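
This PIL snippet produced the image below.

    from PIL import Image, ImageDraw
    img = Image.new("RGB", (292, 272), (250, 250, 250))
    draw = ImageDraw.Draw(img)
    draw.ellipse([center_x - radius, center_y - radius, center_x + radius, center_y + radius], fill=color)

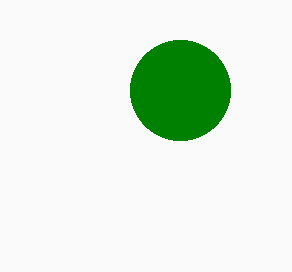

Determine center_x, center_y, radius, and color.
center_x = 180; center_y = 90; radius = 50; color = 'green'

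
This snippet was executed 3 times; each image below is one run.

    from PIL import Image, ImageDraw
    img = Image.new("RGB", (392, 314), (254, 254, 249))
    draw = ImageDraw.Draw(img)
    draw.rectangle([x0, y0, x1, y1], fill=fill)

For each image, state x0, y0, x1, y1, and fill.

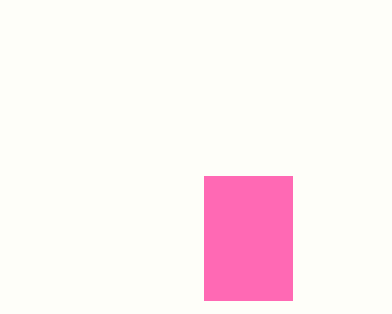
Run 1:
x0 = 204
y0 = 176
x1 = 292
y1 = 300
fill = 'hotpink'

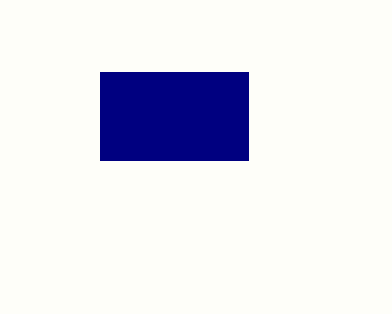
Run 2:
x0 = 100; y0 = 72; x1 = 248; y1 = 160; fill = 'navy'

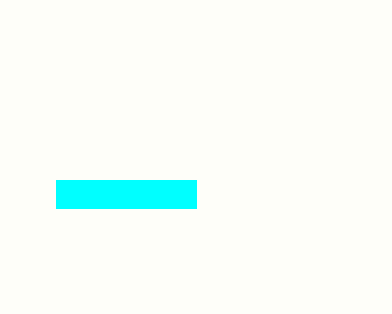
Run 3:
x0 = 56, y0 = 180, x1 = 196, y1 = 208, fill = 'cyan'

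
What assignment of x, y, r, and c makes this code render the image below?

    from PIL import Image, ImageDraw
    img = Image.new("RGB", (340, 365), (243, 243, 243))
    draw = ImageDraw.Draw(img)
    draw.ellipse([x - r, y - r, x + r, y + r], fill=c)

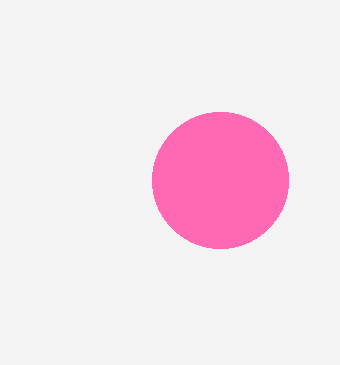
x = 220, y = 180, r = 68, c = 'hotpink'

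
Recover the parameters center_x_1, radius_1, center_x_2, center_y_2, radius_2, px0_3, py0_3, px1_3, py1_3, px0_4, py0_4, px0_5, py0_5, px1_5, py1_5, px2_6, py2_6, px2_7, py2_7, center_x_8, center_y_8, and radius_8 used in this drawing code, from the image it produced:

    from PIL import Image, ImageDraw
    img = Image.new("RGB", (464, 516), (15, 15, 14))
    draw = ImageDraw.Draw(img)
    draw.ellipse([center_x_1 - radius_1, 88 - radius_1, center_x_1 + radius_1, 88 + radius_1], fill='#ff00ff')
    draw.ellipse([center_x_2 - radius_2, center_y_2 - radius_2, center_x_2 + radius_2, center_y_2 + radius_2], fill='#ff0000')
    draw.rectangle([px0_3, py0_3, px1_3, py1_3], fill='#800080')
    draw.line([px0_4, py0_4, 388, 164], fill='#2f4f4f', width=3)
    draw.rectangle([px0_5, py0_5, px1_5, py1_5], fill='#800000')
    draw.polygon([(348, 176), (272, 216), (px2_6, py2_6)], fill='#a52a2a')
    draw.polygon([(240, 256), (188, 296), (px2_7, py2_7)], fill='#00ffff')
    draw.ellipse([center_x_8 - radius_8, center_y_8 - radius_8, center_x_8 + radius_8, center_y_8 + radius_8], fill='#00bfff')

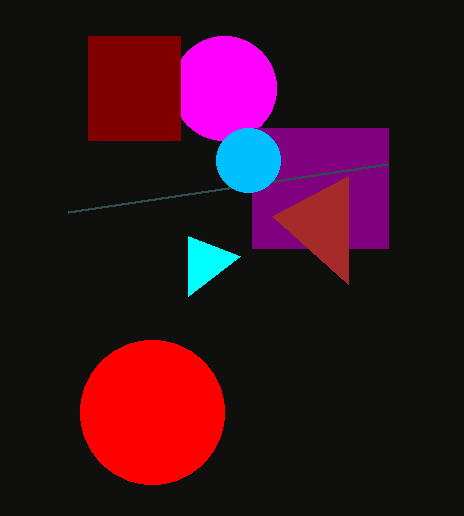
center_x_1 = 224; radius_1 = 52; center_x_2 = 152; center_y_2 = 412; radius_2 = 72; px0_3 = 252; py0_3 = 128; px1_3 = 388; py1_3 = 248; px0_4 = 68; py0_4 = 212; px0_5 = 88; py0_5 = 36; px1_5 = 180; py1_5 = 140; px2_6 = 348; py2_6 = 284; px2_7 = 188; py2_7 = 236; center_x_8 = 248; center_y_8 = 160; radius_8 = 32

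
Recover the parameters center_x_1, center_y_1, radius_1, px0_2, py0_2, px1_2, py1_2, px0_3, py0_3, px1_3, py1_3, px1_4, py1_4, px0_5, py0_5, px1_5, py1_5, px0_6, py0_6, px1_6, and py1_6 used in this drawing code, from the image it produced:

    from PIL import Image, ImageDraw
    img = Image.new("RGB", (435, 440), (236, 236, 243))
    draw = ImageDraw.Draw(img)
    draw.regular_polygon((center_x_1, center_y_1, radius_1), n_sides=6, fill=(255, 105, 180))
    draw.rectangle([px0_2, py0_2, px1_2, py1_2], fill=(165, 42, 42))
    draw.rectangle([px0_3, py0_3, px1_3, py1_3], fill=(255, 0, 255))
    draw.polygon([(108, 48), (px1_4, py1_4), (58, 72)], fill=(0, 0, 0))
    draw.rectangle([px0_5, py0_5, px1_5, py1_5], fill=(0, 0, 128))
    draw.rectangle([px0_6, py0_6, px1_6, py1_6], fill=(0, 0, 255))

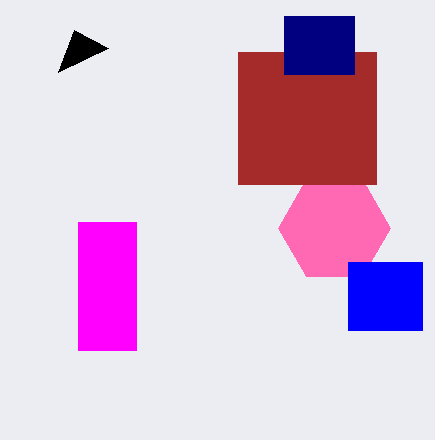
center_x_1 = 334
center_y_1 = 228
radius_1 = 56
px0_2 = 238
py0_2 = 52
px1_2 = 376
py1_2 = 184
px0_3 = 78
py0_3 = 222
px1_3 = 136
py1_3 = 350
px1_4 = 74
py1_4 = 30
px0_5 = 284
py0_5 = 16
px1_5 = 354
py1_5 = 74
px0_6 = 348
py0_6 = 262
px1_6 = 422
py1_6 = 330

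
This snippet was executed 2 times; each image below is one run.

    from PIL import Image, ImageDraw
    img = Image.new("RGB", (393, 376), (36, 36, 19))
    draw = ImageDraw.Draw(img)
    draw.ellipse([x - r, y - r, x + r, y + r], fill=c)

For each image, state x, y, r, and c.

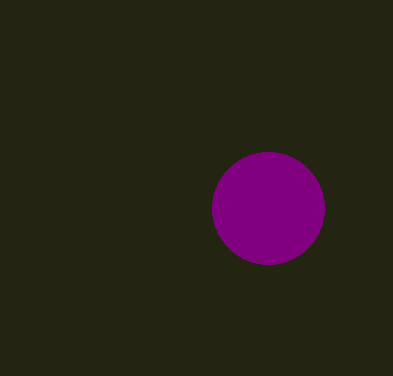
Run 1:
x = 268; y = 208; r = 56; c = 'purple'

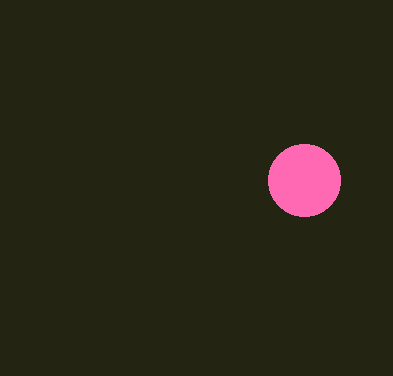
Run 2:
x = 304; y = 180; r = 36; c = 'hotpink'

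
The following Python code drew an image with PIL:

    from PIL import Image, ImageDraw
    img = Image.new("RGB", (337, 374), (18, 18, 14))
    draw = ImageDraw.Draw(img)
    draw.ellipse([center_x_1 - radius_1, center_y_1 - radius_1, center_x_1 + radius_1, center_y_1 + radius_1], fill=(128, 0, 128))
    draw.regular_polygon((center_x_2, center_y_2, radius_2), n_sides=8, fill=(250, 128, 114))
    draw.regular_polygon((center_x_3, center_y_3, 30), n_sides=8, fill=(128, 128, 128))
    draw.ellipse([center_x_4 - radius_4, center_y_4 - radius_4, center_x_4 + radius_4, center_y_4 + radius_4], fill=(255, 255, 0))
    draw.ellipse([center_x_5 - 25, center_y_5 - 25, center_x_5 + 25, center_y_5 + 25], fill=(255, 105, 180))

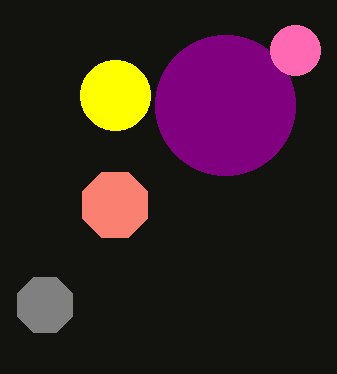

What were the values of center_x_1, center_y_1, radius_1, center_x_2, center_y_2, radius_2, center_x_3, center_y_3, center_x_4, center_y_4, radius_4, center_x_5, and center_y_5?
center_x_1 = 225, center_y_1 = 105, radius_1 = 70, center_x_2 = 115, center_y_2 = 205, radius_2 = 35, center_x_3 = 45, center_y_3 = 305, center_x_4 = 115, center_y_4 = 95, radius_4 = 35, center_x_5 = 295, center_y_5 = 50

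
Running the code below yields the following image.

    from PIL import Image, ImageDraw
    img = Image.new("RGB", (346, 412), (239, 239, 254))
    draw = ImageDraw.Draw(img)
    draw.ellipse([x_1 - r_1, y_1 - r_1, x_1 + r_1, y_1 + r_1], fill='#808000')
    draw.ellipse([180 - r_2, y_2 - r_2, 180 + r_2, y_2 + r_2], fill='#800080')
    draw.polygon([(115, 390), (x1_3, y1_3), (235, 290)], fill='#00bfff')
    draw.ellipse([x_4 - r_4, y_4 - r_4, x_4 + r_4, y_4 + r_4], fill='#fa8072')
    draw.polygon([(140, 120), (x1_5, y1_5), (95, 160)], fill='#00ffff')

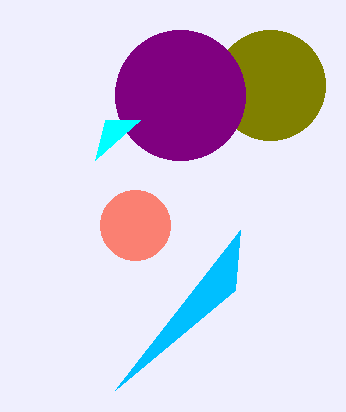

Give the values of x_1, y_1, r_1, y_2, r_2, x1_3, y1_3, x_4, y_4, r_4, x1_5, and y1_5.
x_1 = 270; y_1 = 85; r_1 = 55; y_2 = 95; r_2 = 65; x1_3 = 240; y1_3 = 230; x_4 = 135; y_4 = 225; r_4 = 35; x1_5 = 105; y1_5 = 120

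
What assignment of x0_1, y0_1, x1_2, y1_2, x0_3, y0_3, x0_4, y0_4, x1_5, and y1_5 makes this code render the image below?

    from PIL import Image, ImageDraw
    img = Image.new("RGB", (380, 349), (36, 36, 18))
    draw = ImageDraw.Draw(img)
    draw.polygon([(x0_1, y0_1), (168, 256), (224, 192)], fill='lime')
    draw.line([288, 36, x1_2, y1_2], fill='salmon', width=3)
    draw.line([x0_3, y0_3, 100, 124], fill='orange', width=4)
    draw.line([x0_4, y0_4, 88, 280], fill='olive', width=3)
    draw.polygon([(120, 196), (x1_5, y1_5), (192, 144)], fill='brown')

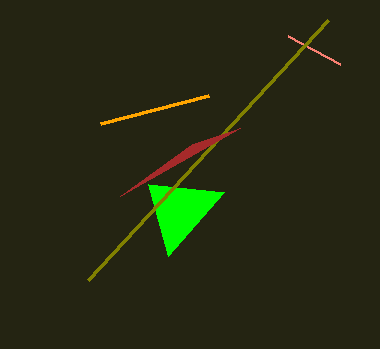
x0_1 = 148; y0_1 = 184; x1_2 = 340; y1_2 = 64; x0_3 = 208; y0_3 = 96; x0_4 = 328; y0_4 = 20; x1_5 = 240; y1_5 = 128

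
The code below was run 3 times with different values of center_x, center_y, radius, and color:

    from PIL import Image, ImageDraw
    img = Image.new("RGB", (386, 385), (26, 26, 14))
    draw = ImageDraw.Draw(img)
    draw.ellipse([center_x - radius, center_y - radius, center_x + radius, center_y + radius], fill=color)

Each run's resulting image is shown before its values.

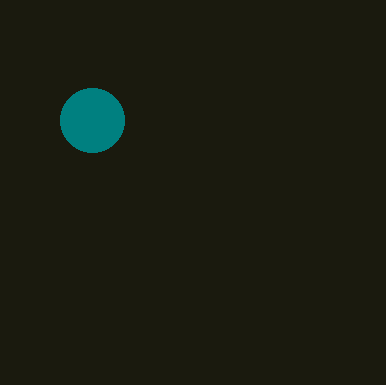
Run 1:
center_x = 92; center_y = 120; radius = 32; color = 'teal'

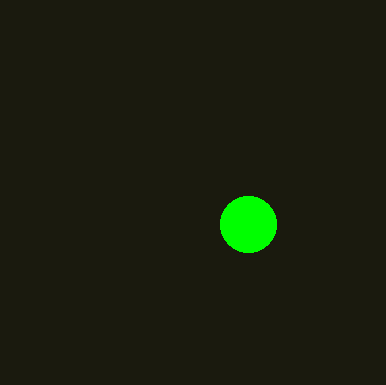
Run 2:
center_x = 248; center_y = 224; radius = 28; color = 'lime'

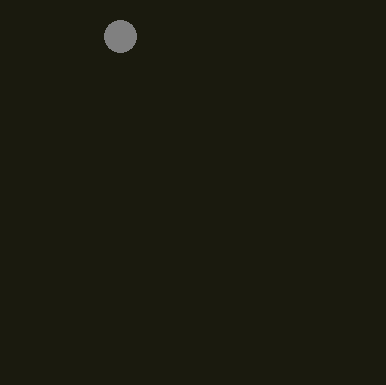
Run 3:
center_x = 120
center_y = 36
radius = 16
color = 'gray'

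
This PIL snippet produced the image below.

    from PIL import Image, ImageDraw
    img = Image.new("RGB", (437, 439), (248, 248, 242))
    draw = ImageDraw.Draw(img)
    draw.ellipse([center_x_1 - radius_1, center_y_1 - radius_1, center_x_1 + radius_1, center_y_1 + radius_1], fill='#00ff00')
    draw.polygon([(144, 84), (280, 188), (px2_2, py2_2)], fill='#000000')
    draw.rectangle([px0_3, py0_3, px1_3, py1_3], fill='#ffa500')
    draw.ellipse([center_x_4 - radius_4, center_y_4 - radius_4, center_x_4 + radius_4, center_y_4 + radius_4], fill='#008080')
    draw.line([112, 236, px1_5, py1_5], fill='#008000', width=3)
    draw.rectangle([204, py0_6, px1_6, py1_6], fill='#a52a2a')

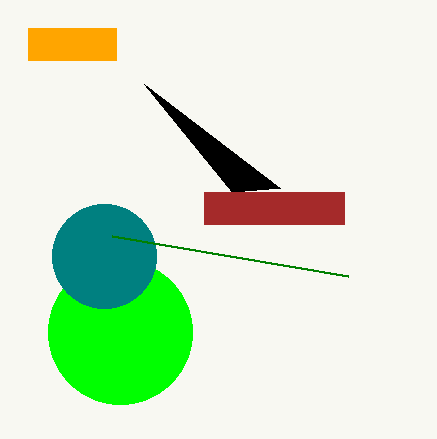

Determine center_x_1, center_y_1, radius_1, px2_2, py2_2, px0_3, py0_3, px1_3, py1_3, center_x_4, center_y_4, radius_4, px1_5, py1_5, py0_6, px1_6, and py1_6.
center_x_1 = 120, center_y_1 = 332, radius_1 = 72, px2_2 = 232, py2_2 = 192, px0_3 = 28, py0_3 = 28, px1_3 = 116, py1_3 = 60, center_x_4 = 104, center_y_4 = 256, radius_4 = 52, px1_5 = 348, py1_5 = 276, py0_6 = 192, px1_6 = 344, py1_6 = 224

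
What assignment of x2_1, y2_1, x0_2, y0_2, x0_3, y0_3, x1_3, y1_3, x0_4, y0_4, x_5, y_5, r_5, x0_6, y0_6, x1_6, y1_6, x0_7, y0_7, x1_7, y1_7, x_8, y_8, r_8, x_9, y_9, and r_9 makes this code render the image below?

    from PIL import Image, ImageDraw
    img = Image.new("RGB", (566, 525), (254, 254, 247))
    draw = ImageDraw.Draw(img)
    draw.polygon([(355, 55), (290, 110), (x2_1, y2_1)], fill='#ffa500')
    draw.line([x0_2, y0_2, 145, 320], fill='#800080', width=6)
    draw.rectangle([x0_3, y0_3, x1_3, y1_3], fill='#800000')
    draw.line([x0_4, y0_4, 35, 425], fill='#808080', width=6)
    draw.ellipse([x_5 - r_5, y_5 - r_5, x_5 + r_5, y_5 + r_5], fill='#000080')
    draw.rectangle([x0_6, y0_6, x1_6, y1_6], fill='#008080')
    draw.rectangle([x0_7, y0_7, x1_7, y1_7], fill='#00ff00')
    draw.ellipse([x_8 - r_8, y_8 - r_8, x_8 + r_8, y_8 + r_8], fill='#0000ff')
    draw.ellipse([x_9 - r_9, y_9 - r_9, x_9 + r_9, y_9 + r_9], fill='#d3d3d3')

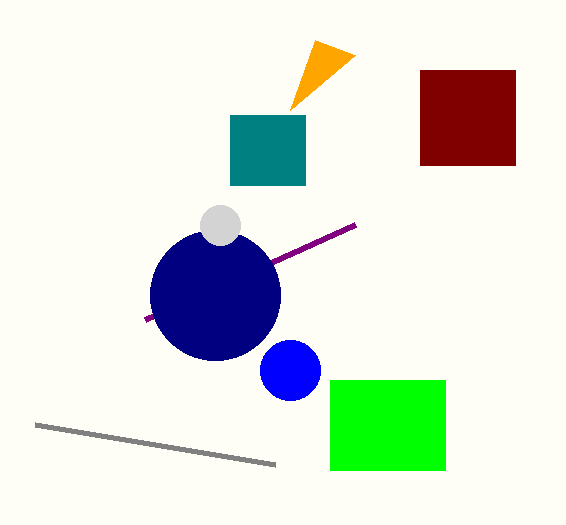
x2_1 = 315; y2_1 = 40; x0_2 = 355; y0_2 = 225; x0_3 = 420; y0_3 = 70; x1_3 = 515; y1_3 = 165; x0_4 = 275; y0_4 = 465; x_5 = 215; y_5 = 295; r_5 = 65; x0_6 = 230; y0_6 = 115; x1_6 = 305; y1_6 = 185; x0_7 = 330; y0_7 = 380; x1_7 = 445; y1_7 = 470; x_8 = 290; y_8 = 370; r_8 = 30; x_9 = 220; y_9 = 225; r_9 = 20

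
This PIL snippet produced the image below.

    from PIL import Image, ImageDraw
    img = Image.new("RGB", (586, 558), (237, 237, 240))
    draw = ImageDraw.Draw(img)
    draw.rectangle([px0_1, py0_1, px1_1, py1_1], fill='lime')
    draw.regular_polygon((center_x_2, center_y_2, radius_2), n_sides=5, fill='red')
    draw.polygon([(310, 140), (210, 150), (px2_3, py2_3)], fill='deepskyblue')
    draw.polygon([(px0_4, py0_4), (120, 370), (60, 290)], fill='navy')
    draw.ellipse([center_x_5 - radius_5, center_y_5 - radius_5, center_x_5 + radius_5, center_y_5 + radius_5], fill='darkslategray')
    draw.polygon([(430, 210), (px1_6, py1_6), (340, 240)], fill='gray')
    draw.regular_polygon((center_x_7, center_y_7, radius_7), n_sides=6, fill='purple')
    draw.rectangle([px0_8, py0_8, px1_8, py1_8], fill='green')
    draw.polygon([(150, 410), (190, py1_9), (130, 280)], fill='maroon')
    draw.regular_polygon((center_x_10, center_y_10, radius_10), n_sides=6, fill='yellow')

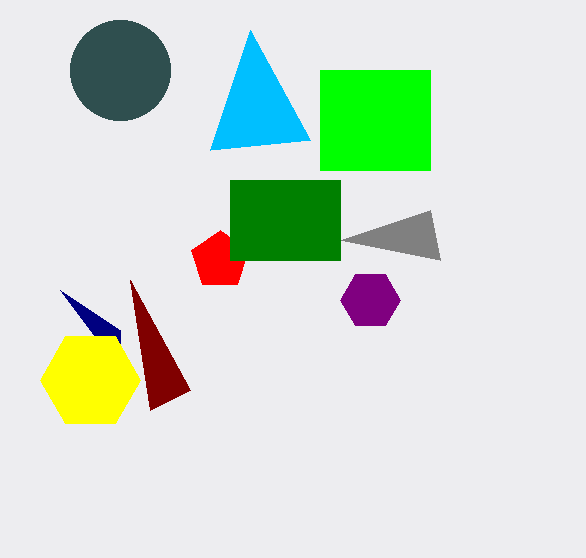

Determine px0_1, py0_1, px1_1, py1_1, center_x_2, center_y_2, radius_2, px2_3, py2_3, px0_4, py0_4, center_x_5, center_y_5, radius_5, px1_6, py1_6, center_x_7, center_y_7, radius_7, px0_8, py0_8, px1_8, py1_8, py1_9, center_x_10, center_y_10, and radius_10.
px0_1 = 320
py0_1 = 70
px1_1 = 430
py1_1 = 170
center_x_2 = 220
center_y_2 = 260
radius_2 = 30
px2_3 = 250
py2_3 = 30
px0_4 = 120
py0_4 = 330
center_x_5 = 120
center_y_5 = 70
radius_5 = 50
px1_6 = 440
py1_6 = 260
center_x_7 = 370
center_y_7 = 300
radius_7 = 30
px0_8 = 230
py0_8 = 180
px1_8 = 340
py1_8 = 260
py1_9 = 390
center_x_10 = 90
center_y_10 = 380
radius_10 = 50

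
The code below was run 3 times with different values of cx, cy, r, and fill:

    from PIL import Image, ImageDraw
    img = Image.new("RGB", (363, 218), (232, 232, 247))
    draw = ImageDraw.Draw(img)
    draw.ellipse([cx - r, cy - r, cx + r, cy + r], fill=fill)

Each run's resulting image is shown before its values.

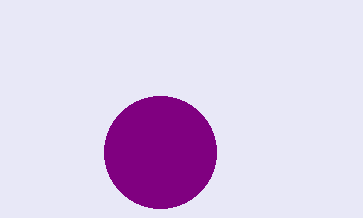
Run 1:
cx = 160; cy = 152; r = 56; fill = 'purple'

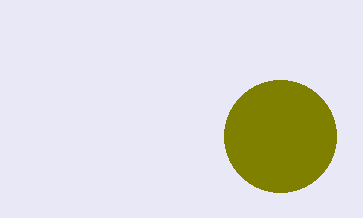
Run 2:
cx = 280, cy = 136, r = 56, fill = 'olive'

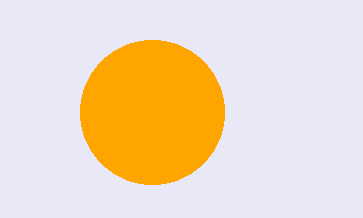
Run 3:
cx = 152
cy = 112
r = 72
fill = 'orange'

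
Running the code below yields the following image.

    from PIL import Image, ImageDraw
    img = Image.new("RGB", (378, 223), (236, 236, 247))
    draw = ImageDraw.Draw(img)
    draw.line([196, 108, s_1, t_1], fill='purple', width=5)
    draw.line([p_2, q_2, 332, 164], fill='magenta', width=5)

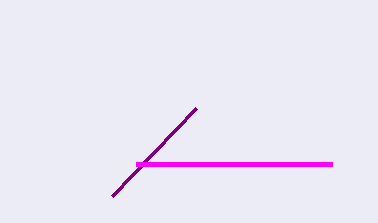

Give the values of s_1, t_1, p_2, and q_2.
s_1 = 112, t_1 = 196, p_2 = 136, q_2 = 164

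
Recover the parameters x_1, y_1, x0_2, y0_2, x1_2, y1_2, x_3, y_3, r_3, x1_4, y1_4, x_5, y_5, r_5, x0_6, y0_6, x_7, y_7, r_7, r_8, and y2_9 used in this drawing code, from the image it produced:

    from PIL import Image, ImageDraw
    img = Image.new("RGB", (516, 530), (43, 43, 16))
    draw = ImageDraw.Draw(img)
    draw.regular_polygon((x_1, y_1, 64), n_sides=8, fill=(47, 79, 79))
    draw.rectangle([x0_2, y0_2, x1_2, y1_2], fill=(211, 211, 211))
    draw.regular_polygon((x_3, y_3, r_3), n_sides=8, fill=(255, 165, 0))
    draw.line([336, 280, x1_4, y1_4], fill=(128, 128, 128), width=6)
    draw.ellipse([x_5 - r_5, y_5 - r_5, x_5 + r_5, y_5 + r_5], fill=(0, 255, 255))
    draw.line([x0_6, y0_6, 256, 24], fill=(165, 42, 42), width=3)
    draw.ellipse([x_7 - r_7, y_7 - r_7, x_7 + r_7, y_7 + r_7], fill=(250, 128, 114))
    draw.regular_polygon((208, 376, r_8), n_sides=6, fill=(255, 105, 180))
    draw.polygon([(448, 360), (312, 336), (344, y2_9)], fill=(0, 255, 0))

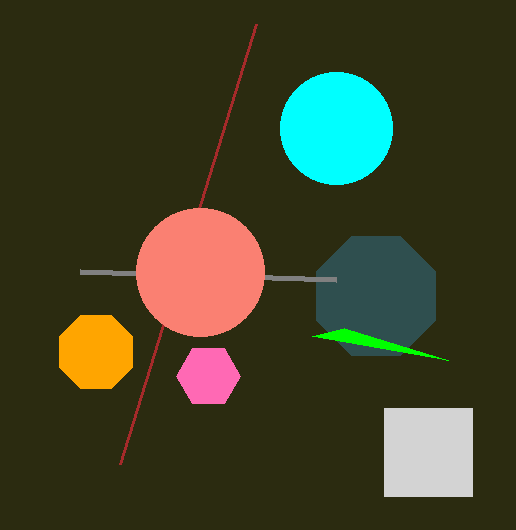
x_1 = 376
y_1 = 296
x0_2 = 384
y0_2 = 408
x1_2 = 472
y1_2 = 496
x_3 = 96
y_3 = 352
r_3 = 40
x1_4 = 80
y1_4 = 272
x_5 = 336
y_5 = 128
r_5 = 56
x0_6 = 120
y0_6 = 464
x_7 = 200
y_7 = 272
r_7 = 64
r_8 = 32
y2_9 = 328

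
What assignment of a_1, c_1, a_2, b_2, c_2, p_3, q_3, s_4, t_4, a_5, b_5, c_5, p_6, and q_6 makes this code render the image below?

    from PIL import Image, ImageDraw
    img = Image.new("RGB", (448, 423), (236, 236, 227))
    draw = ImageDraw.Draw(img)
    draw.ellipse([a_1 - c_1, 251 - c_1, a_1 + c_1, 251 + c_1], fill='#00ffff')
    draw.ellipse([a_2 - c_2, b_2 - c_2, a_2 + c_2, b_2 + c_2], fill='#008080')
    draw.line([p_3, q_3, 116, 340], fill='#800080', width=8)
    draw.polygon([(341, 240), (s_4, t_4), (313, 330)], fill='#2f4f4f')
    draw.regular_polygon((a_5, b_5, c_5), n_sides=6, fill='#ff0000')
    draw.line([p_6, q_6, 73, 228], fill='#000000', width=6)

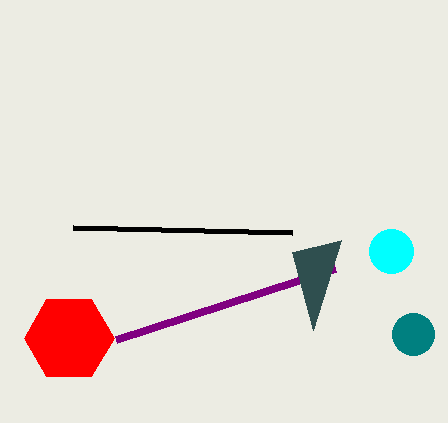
a_1 = 391; c_1 = 22; a_2 = 413; b_2 = 334; c_2 = 21; p_3 = 335; q_3 = 269; s_4 = 292; t_4 = 252; a_5 = 69; b_5 = 338; c_5 = 45; p_6 = 292; q_6 = 233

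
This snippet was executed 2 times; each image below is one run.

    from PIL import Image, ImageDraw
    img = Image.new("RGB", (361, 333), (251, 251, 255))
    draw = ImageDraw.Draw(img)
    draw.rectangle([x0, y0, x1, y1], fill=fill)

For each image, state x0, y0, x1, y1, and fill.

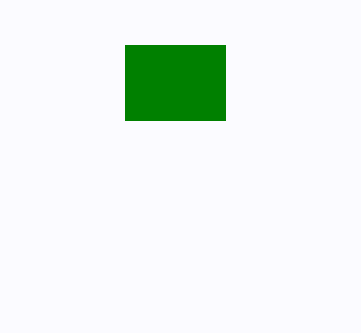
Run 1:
x0 = 125
y0 = 45
x1 = 225
y1 = 120
fill = 'green'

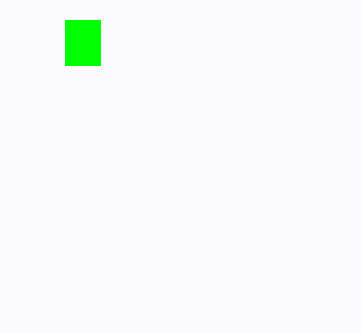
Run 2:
x0 = 65
y0 = 20
x1 = 100
y1 = 65
fill = 'lime'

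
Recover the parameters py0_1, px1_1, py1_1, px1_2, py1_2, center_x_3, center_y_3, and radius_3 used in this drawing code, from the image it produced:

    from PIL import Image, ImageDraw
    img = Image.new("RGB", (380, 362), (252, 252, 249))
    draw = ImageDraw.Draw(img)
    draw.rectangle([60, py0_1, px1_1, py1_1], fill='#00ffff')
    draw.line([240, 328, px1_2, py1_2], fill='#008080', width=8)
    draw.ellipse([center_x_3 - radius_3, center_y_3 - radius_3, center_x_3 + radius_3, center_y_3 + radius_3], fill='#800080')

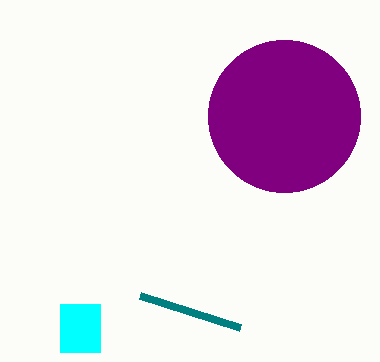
py0_1 = 304, px1_1 = 100, py1_1 = 352, px1_2 = 140, py1_2 = 296, center_x_3 = 284, center_y_3 = 116, radius_3 = 76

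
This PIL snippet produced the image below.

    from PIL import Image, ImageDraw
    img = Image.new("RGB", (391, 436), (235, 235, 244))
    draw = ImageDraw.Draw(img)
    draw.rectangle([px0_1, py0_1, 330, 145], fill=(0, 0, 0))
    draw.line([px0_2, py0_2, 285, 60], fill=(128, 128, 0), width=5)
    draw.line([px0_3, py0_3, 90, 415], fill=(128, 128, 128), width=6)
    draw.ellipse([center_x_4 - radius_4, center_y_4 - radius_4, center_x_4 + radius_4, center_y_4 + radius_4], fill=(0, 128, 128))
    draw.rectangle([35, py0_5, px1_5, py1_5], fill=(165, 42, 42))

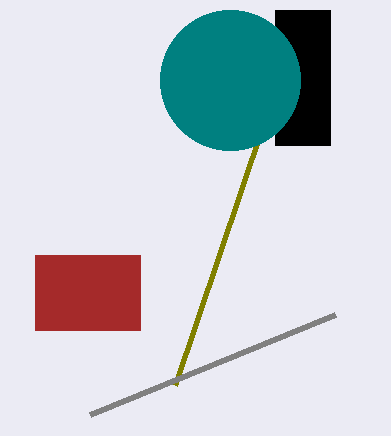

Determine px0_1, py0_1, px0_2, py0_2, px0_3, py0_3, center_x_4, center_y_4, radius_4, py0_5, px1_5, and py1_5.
px0_1 = 275
py0_1 = 10
px0_2 = 175
py0_2 = 385
px0_3 = 335
py0_3 = 315
center_x_4 = 230
center_y_4 = 80
radius_4 = 70
py0_5 = 255
px1_5 = 140
py1_5 = 330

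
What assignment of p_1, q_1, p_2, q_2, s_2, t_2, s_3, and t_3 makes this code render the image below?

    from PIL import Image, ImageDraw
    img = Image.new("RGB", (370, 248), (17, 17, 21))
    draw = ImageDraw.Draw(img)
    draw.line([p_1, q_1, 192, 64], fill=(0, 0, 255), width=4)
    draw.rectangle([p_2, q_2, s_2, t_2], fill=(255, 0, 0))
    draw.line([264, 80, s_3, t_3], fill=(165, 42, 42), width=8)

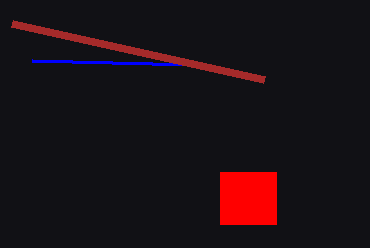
p_1 = 32
q_1 = 60
p_2 = 220
q_2 = 172
s_2 = 276
t_2 = 224
s_3 = 12
t_3 = 24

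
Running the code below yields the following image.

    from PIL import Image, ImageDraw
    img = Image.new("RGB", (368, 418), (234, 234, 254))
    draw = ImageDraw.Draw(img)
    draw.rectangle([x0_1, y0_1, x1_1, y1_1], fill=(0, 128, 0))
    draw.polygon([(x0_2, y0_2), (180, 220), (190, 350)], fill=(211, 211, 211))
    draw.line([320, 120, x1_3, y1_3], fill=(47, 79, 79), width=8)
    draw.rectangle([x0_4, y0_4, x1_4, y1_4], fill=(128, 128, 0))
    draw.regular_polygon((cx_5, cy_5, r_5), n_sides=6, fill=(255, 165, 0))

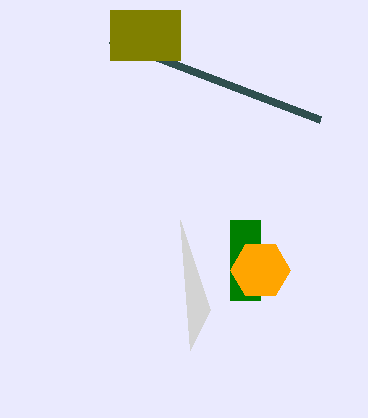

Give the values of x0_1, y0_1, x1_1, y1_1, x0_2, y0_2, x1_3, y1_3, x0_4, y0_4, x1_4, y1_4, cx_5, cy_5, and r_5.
x0_1 = 230; y0_1 = 220; x1_1 = 260; y1_1 = 300; x0_2 = 210; y0_2 = 310; x1_3 = 110; y1_3 = 40; x0_4 = 110; y0_4 = 10; x1_4 = 180; y1_4 = 60; cx_5 = 260; cy_5 = 270; r_5 = 30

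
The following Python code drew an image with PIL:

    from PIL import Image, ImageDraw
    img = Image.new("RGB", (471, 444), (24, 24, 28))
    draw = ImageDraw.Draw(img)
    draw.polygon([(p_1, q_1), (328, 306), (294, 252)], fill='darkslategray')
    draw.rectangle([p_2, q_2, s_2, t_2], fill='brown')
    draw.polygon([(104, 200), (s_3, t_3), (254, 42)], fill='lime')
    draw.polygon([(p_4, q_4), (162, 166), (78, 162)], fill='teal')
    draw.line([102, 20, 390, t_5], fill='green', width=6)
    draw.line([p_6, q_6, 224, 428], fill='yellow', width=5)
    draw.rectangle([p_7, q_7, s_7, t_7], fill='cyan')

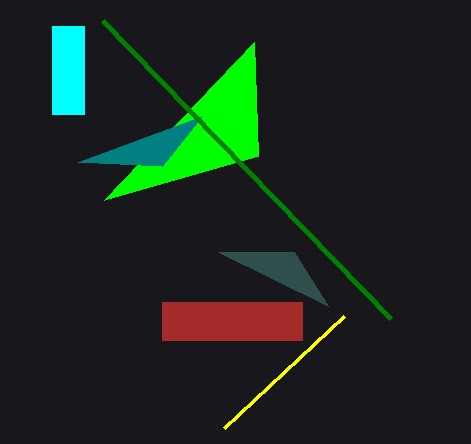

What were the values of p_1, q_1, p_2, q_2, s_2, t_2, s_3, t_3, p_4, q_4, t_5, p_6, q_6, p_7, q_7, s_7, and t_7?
p_1 = 218, q_1 = 252, p_2 = 162, q_2 = 302, s_2 = 302, t_2 = 340, s_3 = 258, t_3 = 156, p_4 = 202, q_4 = 116, t_5 = 318, p_6 = 344, q_6 = 316, p_7 = 52, q_7 = 26, s_7 = 84, t_7 = 114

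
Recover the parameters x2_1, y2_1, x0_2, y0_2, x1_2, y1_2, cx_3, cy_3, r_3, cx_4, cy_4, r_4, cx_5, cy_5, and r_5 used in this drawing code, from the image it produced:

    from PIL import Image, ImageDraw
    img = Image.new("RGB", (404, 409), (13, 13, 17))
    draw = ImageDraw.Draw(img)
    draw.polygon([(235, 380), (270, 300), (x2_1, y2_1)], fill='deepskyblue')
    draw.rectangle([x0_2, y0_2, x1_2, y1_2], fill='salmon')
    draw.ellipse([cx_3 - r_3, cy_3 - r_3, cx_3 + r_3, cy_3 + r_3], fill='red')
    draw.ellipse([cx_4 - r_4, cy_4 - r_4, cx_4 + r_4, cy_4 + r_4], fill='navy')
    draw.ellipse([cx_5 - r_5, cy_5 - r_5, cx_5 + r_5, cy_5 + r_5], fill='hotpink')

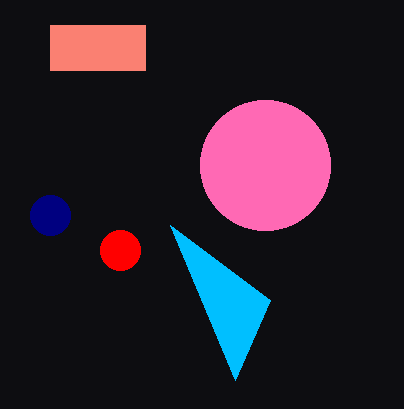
x2_1 = 170, y2_1 = 225, x0_2 = 50, y0_2 = 25, x1_2 = 145, y1_2 = 70, cx_3 = 120, cy_3 = 250, r_3 = 20, cx_4 = 50, cy_4 = 215, r_4 = 20, cx_5 = 265, cy_5 = 165, r_5 = 65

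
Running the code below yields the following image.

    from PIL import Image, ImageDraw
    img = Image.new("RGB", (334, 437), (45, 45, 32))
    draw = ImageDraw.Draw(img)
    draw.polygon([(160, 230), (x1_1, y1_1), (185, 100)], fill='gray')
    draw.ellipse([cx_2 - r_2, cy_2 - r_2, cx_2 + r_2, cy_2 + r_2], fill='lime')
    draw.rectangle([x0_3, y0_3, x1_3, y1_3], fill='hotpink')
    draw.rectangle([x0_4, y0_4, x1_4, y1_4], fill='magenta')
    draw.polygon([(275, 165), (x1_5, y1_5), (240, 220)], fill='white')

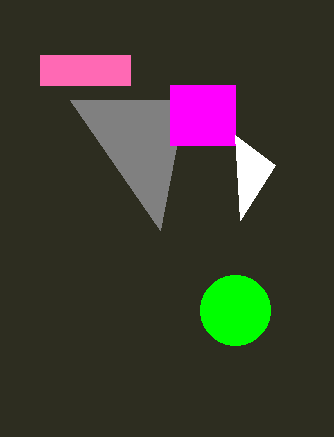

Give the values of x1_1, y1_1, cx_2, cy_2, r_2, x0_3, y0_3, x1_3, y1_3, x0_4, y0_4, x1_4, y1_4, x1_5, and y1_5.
x1_1 = 70; y1_1 = 100; cx_2 = 235; cy_2 = 310; r_2 = 35; x0_3 = 40; y0_3 = 55; x1_3 = 130; y1_3 = 85; x0_4 = 170; y0_4 = 85; x1_4 = 235; y1_4 = 145; x1_5 = 235; y1_5 = 135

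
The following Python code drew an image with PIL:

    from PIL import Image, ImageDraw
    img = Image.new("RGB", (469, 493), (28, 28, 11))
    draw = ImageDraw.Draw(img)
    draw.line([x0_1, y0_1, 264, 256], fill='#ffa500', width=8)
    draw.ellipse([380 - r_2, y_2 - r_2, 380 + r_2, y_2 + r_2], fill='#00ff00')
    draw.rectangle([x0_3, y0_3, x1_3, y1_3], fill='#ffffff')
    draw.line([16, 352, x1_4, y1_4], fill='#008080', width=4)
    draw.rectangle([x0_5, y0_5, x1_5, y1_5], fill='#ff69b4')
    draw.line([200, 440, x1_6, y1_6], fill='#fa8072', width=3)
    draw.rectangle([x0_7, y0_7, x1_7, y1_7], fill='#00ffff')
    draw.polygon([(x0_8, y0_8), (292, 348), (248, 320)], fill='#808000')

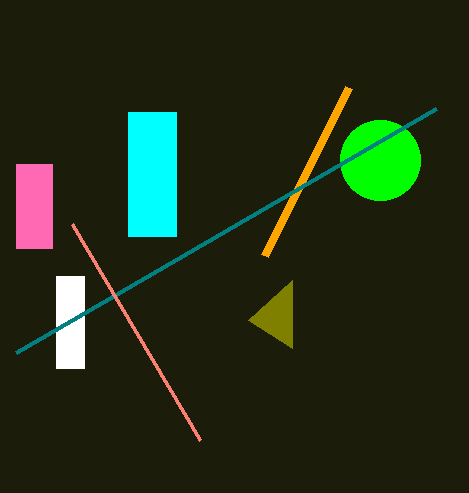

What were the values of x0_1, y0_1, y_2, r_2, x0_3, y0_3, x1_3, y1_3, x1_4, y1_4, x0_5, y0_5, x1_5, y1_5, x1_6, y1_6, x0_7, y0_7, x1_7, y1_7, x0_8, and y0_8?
x0_1 = 348; y0_1 = 88; y_2 = 160; r_2 = 40; x0_3 = 56; y0_3 = 276; x1_3 = 84; y1_3 = 368; x1_4 = 436; y1_4 = 108; x0_5 = 16; y0_5 = 164; x1_5 = 52; y1_5 = 248; x1_6 = 72; y1_6 = 224; x0_7 = 128; y0_7 = 112; x1_7 = 176; y1_7 = 236; x0_8 = 292; y0_8 = 280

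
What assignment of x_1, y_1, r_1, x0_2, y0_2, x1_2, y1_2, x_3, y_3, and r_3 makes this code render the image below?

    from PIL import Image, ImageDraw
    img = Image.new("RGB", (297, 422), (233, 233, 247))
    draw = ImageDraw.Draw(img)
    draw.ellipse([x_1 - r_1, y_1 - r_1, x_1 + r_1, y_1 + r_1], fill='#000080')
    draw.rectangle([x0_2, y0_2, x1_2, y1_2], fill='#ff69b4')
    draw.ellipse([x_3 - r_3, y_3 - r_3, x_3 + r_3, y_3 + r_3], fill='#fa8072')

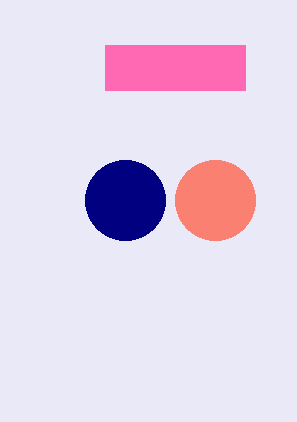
x_1 = 125; y_1 = 200; r_1 = 40; x0_2 = 105; y0_2 = 45; x1_2 = 245; y1_2 = 90; x_3 = 215; y_3 = 200; r_3 = 40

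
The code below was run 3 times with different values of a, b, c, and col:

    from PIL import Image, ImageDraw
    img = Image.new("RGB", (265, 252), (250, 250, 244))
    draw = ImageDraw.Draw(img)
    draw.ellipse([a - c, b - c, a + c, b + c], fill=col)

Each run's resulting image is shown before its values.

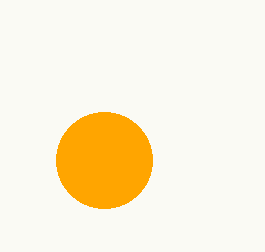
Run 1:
a = 104
b = 160
c = 48
col = 'orange'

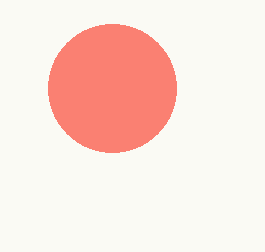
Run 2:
a = 112; b = 88; c = 64; col = 'salmon'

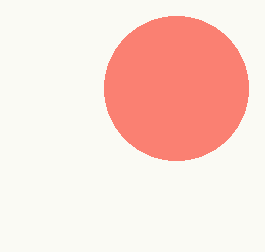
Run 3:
a = 176
b = 88
c = 72
col = 'salmon'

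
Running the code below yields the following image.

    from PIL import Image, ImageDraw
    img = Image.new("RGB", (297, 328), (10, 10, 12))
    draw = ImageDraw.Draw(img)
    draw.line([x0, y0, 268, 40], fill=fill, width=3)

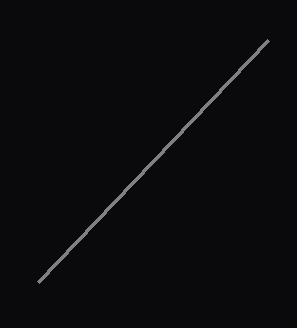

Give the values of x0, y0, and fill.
x0 = 38; y0 = 282; fill = 'gray'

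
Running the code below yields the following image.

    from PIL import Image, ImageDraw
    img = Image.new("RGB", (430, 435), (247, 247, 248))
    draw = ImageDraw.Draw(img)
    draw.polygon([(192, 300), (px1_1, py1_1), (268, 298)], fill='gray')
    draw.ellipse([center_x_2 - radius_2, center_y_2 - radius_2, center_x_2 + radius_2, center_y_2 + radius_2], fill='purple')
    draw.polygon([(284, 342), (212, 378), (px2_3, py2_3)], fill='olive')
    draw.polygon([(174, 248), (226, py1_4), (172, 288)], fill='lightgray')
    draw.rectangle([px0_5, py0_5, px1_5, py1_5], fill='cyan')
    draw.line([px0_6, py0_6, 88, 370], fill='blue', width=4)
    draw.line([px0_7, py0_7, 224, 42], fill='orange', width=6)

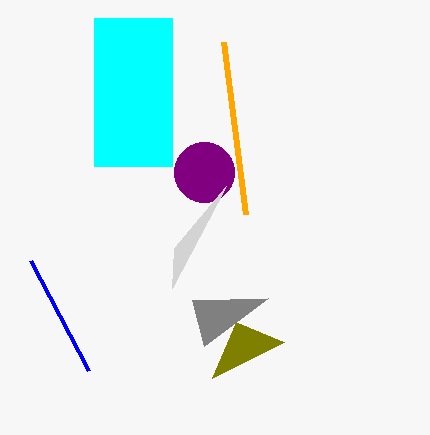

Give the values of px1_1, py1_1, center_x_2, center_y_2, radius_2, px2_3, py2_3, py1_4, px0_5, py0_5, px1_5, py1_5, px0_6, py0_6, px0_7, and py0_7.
px1_1 = 204; py1_1 = 346; center_x_2 = 204; center_y_2 = 172; radius_2 = 30; px2_3 = 236; py2_3 = 322; py1_4 = 186; px0_5 = 94; py0_5 = 18; px1_5 = 172; py1_5 = 166; px0_6 = 30; py0_6 = 260; px0_7 = 246; py0_7 = 214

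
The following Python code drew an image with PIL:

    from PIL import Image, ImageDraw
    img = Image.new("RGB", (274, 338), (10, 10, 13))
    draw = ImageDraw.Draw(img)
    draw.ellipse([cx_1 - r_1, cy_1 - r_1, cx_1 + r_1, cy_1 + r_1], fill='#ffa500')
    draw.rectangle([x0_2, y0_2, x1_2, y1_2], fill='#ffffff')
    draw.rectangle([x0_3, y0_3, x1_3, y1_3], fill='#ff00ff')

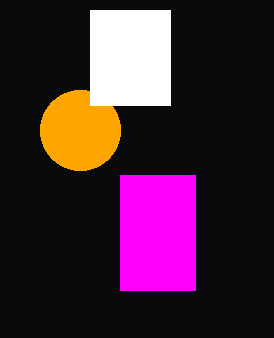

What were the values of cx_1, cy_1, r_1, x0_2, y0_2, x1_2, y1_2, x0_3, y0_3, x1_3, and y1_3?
cx_1 = 80, cy_1 = 130, r_1 = 40, x0_2 = 90, y0_2 = 10, x1_2 = 170, y1_2 = 105, x0_3 = 120, y0_3 = 175, x1_3 = 195, y1_3 = 290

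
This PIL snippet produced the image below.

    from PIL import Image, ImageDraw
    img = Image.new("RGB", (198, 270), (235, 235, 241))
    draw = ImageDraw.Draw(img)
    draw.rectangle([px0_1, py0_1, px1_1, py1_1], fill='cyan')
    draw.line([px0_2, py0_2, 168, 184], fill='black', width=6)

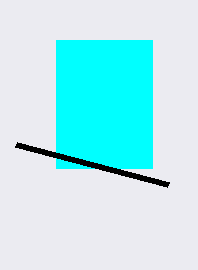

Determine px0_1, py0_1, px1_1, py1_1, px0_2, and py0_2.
px0_1 = 56, py0_1 = 40, px1_1 = 152, py1_1 = 168, px0_2 = 16, py0_2 = 144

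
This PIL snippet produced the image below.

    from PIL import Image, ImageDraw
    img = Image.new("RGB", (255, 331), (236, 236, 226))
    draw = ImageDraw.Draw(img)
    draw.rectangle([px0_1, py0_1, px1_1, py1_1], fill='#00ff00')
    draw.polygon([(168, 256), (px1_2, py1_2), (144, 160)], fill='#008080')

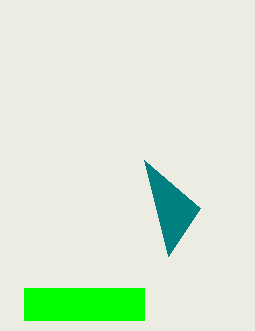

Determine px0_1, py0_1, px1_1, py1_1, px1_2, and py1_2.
px0_1 = 24; py0_1 = 288; px1_1 = 144; py1_1 = 320; px1_2 = 200; py1_2 = 208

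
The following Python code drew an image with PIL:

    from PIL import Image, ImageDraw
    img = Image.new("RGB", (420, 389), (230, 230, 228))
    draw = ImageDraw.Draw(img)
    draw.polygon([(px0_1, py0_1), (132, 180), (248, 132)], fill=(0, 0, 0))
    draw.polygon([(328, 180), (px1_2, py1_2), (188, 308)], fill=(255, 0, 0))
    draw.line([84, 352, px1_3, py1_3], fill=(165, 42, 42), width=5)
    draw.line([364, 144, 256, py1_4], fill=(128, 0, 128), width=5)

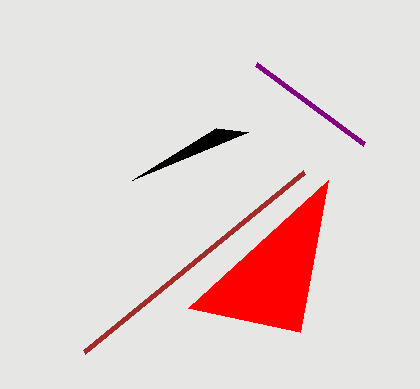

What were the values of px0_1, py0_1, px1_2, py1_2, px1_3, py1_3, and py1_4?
px0_1 = 216
py0_1 = 128
px1_2 = 300
py1_2 = 332
px1_3 = 304
py1_3 = 172
py1_4 = 64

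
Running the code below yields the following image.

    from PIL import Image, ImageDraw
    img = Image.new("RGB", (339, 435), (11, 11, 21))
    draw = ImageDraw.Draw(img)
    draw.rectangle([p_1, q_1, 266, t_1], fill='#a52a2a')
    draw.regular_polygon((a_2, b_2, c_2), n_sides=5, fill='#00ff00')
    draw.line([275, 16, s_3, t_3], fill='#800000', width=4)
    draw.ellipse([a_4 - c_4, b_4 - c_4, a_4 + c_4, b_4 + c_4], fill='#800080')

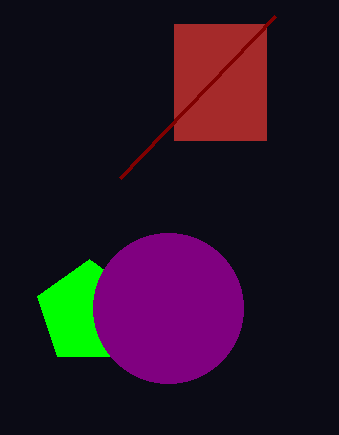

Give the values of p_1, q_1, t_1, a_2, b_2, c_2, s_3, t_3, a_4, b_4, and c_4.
p_1 = 174; q_1 = 24; t_1 = 140; a_2 = 89; b_2 = 313; c_2 = 54; s_3 = 120; t_3 = 178; a_4 = 168; b_4 = 308; c_4 = 75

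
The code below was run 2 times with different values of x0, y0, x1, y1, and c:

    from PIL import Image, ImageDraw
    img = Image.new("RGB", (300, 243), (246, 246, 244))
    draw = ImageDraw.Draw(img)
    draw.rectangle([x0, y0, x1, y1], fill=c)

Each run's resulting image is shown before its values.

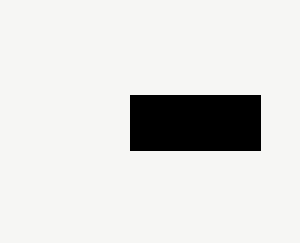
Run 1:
x0 = 130, y0 = 95, x1 = 260, y1 = 150, c = 'black'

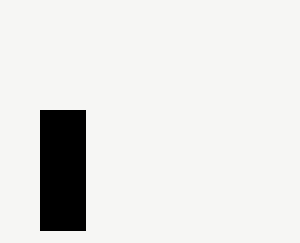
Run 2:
x0 = 40; y0 = 110; x1 = 85; y1 = 230; c = 'black'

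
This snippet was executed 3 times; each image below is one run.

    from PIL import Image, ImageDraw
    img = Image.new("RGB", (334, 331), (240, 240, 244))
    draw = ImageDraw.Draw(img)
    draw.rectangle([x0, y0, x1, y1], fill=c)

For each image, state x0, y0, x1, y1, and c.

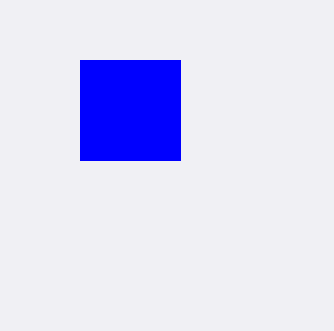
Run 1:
x0 = 80; y0 = 60; x1 = 180; y1 = 160; c = 'blue'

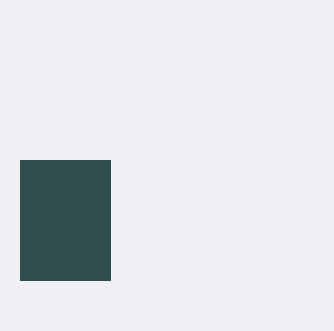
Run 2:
x0 = 20
y0 = 160
x1 = 110
y1 = 280
c = 'darkslategray'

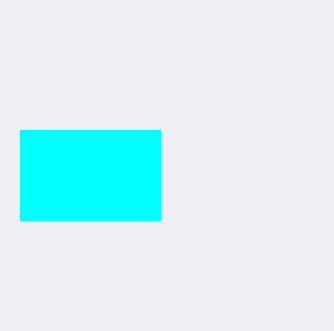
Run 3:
x0 = 20
y0 = 130
x1 = 160
y1 = 220
c = 'cyan'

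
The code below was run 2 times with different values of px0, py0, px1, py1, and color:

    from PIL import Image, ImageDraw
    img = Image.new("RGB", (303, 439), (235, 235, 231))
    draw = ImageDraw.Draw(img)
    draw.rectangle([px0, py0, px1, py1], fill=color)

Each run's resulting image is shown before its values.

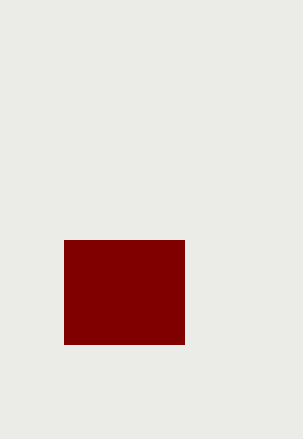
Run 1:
px0 = 64; py0 = 240; px1 = 184; py1 = 344; color = 'maroon'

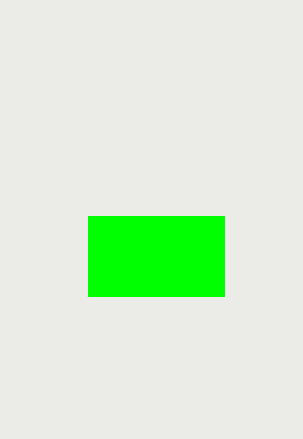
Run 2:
px0 = 88
py0 = 216
px1 = 224
py1 = 296
color = 'lime'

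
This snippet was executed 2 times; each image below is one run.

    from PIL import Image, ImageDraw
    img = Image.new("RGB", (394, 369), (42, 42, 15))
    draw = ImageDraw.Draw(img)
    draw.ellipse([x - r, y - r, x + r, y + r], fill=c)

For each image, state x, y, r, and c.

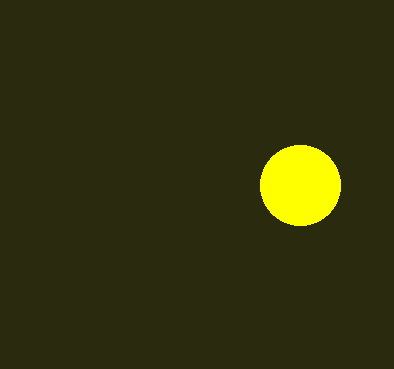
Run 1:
x = 300, y = 185, r = 40, c = 'yellow'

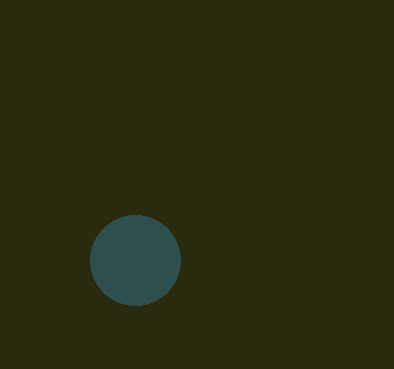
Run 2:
x = 135; y = 260; r = 45; c = 'darkslategray'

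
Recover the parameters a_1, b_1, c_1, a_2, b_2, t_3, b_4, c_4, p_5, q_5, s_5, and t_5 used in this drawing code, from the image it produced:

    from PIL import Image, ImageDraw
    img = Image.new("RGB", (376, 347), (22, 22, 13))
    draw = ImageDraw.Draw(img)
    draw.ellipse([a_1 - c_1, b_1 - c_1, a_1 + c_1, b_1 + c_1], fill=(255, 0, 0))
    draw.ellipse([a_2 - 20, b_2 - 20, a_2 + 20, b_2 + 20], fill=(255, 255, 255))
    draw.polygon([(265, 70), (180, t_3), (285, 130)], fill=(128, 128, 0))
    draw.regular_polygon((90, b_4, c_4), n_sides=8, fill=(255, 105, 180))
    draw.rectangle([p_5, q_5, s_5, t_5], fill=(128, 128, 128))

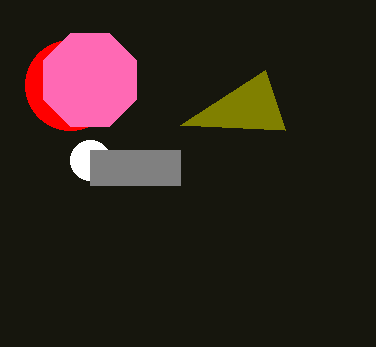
a_1 = 70, b_1 = 85, c_1 = 45, a_2 = 90, b_2 = 160, t_3 = 125, b_4 = 80, c_4 = 50, p_5 = 90, q_5 = 150, s_5 = 180, t_5 = 185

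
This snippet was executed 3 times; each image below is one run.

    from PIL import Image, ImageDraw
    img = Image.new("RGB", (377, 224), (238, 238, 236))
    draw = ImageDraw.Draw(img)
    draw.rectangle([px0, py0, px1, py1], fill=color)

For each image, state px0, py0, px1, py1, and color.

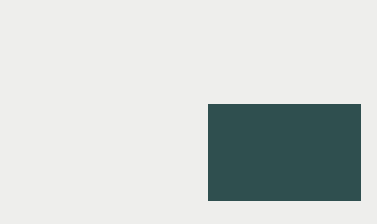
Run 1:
px0 = 208, py0 = 104, px1 = 360, py1 = 200, color = 'darkslategray'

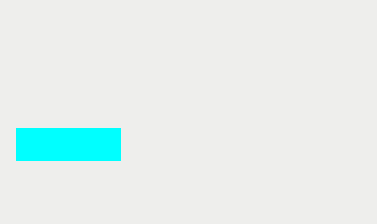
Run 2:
px0 = 16, py0 = 128, px1 = 120, py1 = 160, color = 'cyan'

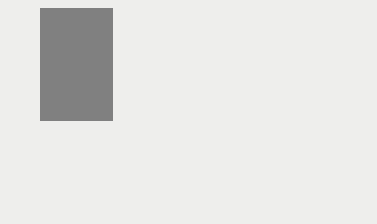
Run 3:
px0 = 40, py0 = 8, px1 = 112, py1 = 120, color = 'gray'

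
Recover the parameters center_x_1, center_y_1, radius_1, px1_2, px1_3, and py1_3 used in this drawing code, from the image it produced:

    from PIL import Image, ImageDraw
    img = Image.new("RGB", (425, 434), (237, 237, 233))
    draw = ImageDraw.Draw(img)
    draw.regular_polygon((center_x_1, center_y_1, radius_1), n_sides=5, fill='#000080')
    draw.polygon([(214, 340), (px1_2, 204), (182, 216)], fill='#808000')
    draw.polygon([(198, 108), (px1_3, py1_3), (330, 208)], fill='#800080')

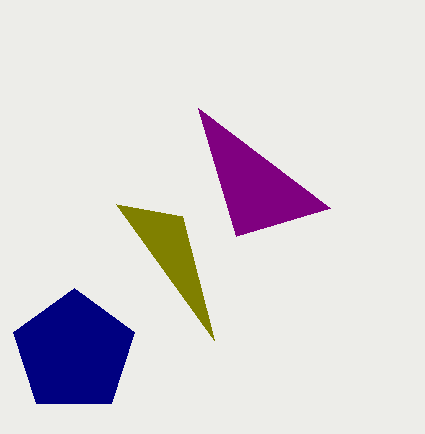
center_x_1 = 74, center_y_1 = 352, radius_1 = 64, px1_2 = 116, px1_3 = 236, py1_3 = 236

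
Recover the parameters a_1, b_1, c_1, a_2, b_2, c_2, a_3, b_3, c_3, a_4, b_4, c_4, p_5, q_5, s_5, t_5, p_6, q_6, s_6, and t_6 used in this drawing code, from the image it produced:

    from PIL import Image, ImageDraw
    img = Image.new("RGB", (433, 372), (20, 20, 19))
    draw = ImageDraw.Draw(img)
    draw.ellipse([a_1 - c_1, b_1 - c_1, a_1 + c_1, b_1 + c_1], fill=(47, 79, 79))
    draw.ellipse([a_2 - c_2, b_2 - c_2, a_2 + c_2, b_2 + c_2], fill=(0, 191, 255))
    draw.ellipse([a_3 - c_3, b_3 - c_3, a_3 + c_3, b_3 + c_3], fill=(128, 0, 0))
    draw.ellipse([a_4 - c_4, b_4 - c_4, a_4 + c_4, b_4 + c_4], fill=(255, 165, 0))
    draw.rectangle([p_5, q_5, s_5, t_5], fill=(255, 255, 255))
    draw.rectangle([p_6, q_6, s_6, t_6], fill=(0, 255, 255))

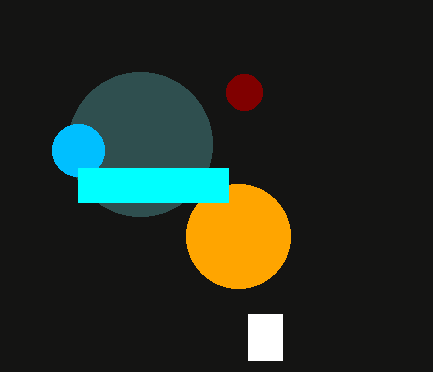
a_1 = 140, b_1 = 144, c_1 = 72, a_2 = 78, b_2 = 150, c_2 = 26, a_3 = 244, b_3 = 92, c_3 = 18, a_4 = 238, b_4 = 236, c_4 = 52, p_5 = 248, q_5 = 314, s_5 = 282, t_5 = 360, p_6 = 78, q_6 = 168, s_6 = 228, t_6 = 202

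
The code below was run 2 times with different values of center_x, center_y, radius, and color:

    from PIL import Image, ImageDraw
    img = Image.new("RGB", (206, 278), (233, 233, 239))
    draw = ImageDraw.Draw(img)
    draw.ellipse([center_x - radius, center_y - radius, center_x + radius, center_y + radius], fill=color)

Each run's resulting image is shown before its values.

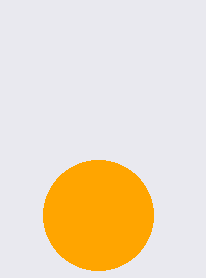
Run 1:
center_x = 98, center_y = 215, radius = 55, color = 'orange'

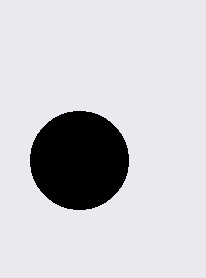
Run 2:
center_x = 79, center_y = 160, radius = 49, color = 'black'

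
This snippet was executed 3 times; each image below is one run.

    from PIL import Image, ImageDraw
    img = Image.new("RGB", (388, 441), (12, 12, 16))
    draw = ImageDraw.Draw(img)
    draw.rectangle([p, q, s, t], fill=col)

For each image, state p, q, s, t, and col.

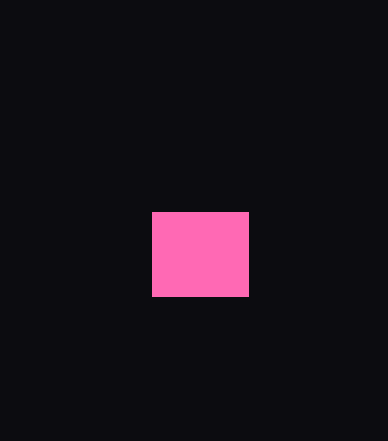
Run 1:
p = 152
q = 212
s = 248
t = 296
col = 'hotpink'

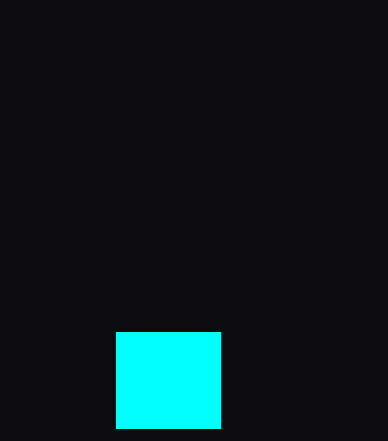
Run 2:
p = 116; q = 332; s = 220; t = 428; col = 'cyan'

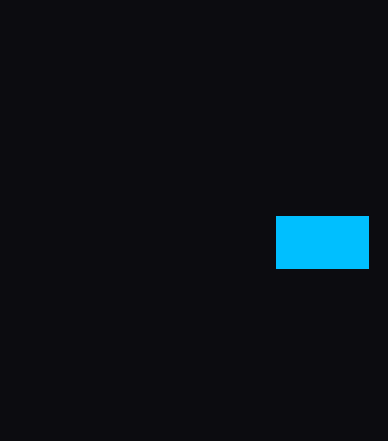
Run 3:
p = 276, q = 216, s = 368, t = 268, col = 'deepskyblue'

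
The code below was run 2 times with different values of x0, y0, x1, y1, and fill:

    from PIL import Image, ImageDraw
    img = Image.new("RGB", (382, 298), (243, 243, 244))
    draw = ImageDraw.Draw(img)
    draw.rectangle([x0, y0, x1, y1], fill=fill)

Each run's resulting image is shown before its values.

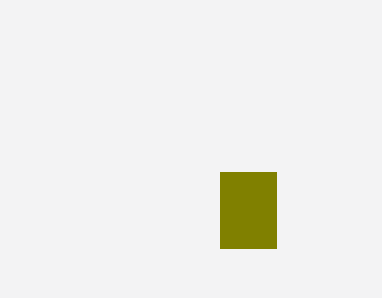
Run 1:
x0 = 220, y0 = 172, x1 = 276, y1 = 248, fill = 'olive'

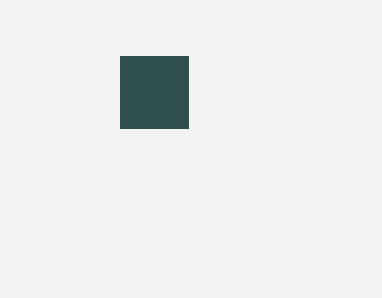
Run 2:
x0 = 120
y0 = 56
x1 = 188
y1 = 128
fill = 'darkslategray'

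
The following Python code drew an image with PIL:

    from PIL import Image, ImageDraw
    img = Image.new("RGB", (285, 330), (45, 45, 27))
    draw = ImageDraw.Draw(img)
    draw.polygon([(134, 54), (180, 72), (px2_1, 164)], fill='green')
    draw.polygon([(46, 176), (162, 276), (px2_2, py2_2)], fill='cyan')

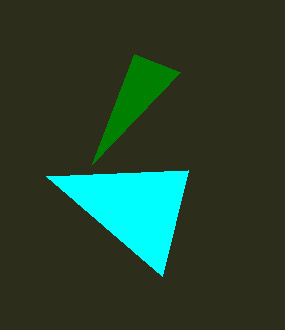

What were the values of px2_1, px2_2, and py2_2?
px2_1 = 92
px2_2 = 188
py2_2 = 170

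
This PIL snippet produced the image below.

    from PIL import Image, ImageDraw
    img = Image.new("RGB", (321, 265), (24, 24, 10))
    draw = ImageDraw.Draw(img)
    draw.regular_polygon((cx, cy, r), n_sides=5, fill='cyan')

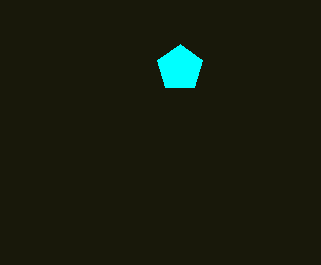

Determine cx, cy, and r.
cx = 180; cy = 68; r = 24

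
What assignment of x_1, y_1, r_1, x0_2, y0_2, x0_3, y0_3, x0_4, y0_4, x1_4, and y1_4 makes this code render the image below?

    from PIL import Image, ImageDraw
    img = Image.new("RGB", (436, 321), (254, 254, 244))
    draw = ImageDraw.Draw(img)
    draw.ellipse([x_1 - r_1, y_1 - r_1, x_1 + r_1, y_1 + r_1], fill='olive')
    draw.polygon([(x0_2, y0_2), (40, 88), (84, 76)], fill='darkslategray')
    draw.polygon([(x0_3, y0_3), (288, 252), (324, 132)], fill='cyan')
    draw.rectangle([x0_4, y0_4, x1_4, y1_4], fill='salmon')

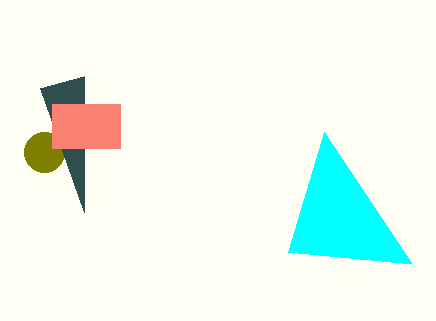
x_1 = 44, y_1 = 152, r_1 = 20, x0_2 = 84, y0_2 = 212, x0_3 = 412, y0_3 = 264, x0_4 = 52, y0_4 = 104, x1_4 = 120, y1_4 = 148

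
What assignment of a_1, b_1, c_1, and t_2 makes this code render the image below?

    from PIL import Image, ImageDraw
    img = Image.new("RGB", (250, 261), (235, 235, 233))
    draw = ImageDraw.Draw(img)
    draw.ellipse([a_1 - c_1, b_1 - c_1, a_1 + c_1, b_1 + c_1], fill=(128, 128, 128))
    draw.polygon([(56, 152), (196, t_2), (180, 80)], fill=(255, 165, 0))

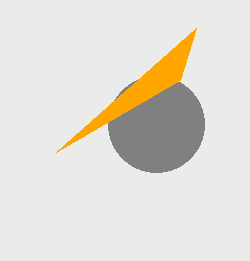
a_1 = 156; b_1 = 124; c_1 = 48; t_2 = 28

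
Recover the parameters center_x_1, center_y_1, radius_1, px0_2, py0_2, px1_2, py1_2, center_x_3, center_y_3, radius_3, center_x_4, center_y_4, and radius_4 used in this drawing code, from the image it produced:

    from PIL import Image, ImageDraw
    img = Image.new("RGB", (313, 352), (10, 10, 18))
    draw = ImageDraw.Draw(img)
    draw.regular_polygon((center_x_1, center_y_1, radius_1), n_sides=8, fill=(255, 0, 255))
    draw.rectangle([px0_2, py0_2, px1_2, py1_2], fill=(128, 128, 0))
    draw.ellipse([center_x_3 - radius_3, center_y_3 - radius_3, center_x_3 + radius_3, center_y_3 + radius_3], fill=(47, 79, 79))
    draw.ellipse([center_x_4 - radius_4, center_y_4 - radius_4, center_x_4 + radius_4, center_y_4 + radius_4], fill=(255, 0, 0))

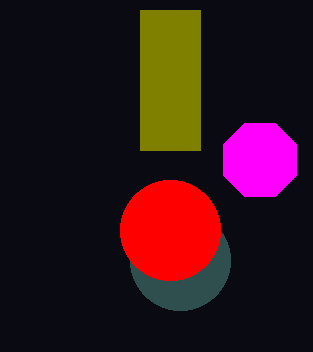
center_x_1 = 260, center_y_1 = 160, radius_1 = 40, px0_2 = 140, py0_2 = 10, px1_2 = 200, py1_2 = 150, center_x_3 = 180, center_y_3 = 260, radius_3 = 50, center_x_4 = 170, center_y_4 = 230, radius_4 = 50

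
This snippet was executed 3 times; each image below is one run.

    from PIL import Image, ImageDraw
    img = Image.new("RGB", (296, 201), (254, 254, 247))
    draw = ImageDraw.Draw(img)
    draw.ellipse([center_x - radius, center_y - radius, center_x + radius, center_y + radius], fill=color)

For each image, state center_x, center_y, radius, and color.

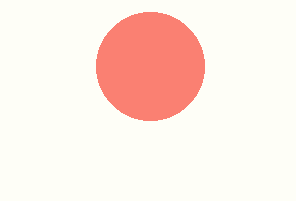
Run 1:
center_x = 150
center_y = 66
radius = 54
color = 'salmon'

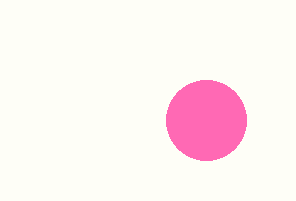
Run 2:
center_x = 206, center_y = 120, radius = 40, color = 'hotpink'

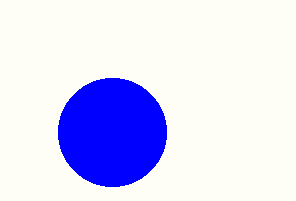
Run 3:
center_x = 112; center_y = 132; radius = 54; color = 'blue'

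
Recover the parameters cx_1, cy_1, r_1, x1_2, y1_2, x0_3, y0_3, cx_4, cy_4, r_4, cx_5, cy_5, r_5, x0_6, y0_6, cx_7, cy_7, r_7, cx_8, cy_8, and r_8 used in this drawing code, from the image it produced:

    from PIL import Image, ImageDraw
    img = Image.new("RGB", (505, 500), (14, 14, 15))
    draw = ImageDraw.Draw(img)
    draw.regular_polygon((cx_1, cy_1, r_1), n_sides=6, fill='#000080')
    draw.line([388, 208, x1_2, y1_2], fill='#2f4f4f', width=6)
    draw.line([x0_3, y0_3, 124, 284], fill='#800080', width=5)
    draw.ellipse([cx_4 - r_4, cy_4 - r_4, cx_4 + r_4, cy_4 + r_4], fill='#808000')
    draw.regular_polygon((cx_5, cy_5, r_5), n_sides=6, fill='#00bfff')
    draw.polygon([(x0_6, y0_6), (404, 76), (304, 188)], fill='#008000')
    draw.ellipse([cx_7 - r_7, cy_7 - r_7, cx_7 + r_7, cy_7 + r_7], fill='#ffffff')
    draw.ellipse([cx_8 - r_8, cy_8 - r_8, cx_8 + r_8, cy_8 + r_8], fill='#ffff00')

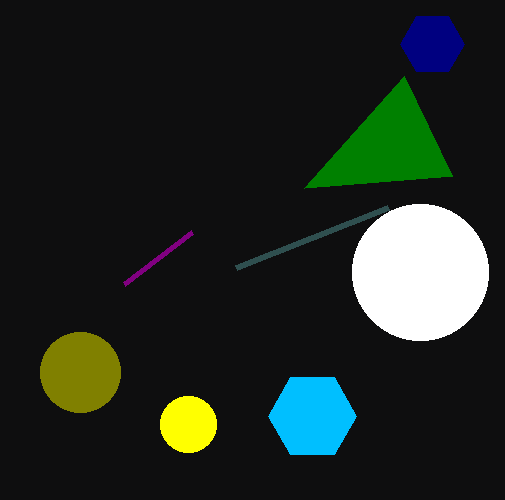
cx_1 = 432; cy_1 = 44; r_1 = 32; x1_2 = 236; y1_2 = 268; x0_3 = 192; y0_3 = 232; cx_4 = 80; cy_4 = 372; r_4 = 40; cx_5 = 312; cy_5 = 416; r_5 = 44; x0_6 = 452; y0_6 = 176; cx_7 = 420; cy_7 = 272; r_7 = 68; cx_8 = 188; cy_8 = 424; r_8 = 28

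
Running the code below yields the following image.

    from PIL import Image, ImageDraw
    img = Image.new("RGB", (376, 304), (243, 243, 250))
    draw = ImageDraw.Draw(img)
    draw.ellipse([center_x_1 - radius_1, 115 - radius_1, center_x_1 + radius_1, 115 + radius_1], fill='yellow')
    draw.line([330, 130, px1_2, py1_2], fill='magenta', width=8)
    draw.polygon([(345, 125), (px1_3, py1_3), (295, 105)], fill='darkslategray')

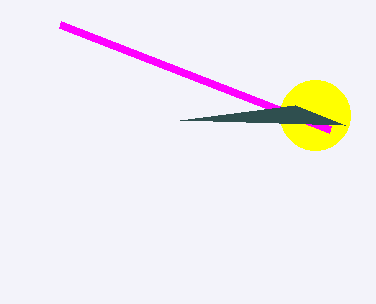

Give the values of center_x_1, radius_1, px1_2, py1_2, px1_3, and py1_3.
center_x_1 = 315, radius_1 = 35, px1_2 = 60, py1_2 = 25, px1_3 = 180, py1_3 = 120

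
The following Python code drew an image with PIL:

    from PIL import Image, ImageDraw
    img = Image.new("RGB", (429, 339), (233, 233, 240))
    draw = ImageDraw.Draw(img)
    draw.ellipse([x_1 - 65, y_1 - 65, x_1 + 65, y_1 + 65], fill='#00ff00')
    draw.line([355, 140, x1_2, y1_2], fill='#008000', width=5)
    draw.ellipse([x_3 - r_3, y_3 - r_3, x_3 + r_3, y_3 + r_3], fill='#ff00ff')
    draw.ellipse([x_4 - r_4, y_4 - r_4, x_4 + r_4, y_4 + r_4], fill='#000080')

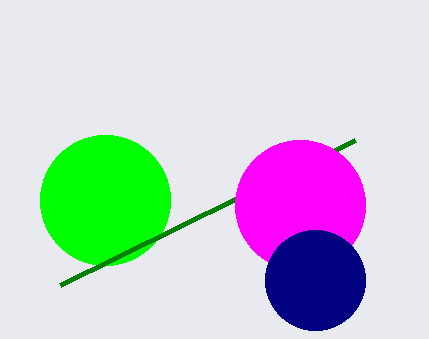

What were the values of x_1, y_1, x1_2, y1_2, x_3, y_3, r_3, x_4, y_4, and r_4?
x_1 = 105; y_1 = 200; x1_2 = 60; y1_2 = 285; x_3 = 300; y_3 = 205; r_3 = 65; x_4 = 315; y_4 = 280; r_4 = 50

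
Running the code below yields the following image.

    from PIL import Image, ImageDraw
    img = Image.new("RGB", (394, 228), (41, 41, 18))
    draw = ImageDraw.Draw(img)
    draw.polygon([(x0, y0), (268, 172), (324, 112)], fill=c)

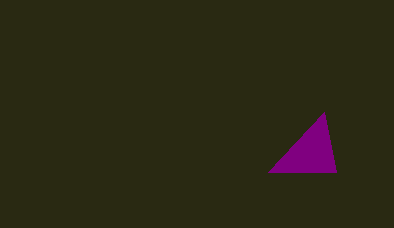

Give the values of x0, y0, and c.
x0 = 336; y0 = 172; c = 'purple'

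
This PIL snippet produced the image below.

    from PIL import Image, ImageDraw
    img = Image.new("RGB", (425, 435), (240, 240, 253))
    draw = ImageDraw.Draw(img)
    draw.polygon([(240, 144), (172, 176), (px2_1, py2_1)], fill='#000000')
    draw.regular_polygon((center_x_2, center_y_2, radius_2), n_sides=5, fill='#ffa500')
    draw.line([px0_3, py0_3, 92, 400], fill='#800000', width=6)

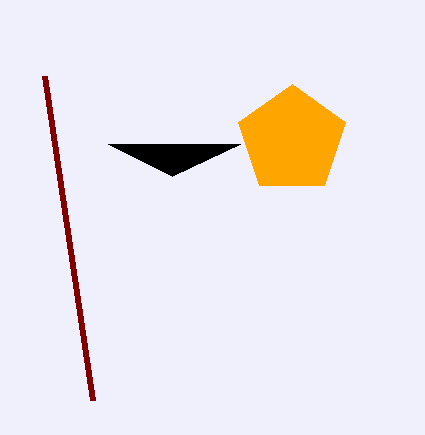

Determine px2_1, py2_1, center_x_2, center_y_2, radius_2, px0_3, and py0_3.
px2_1 = 108, py2_1 = 144, center_x_2 = 292, center_y_2 = 140, radius_2 = 56, px0_3 = 44, py0_3 = 76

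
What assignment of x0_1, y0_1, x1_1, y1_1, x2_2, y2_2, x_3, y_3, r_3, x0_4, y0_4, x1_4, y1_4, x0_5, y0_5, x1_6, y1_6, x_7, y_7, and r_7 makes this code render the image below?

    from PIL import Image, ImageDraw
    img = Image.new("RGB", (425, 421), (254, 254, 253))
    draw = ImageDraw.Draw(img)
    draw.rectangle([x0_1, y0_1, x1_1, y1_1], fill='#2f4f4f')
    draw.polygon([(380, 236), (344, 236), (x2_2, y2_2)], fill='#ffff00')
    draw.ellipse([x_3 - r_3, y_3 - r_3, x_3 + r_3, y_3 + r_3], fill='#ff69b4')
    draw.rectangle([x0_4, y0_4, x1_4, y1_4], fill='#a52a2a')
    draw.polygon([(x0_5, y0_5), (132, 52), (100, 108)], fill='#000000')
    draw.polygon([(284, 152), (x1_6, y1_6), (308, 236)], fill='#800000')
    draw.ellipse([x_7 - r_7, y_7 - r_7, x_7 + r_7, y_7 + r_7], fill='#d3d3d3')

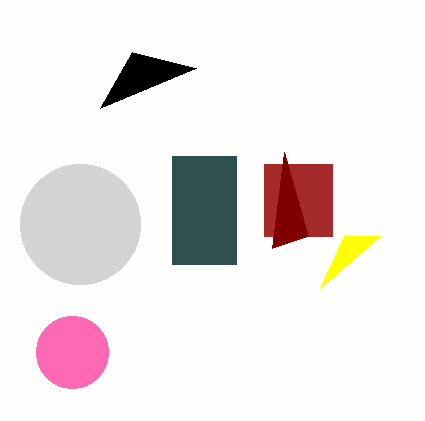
x0_1 = 172, y0_1 = 156, x1_1 = 236, y1_1 = 264, x2_2 = 320, y2_2 = 288, x_3 = 72, y_3 = 352, r_3 = 36, x0_4 = 264, y0_4 = 164, x1_4 = 332, y1_4 = 236, x0_5 = 196, y0_5 = 68, x1_6 = 272, y1_6 = 248, x_7 = 80, y_7 = 224, r_7 = 60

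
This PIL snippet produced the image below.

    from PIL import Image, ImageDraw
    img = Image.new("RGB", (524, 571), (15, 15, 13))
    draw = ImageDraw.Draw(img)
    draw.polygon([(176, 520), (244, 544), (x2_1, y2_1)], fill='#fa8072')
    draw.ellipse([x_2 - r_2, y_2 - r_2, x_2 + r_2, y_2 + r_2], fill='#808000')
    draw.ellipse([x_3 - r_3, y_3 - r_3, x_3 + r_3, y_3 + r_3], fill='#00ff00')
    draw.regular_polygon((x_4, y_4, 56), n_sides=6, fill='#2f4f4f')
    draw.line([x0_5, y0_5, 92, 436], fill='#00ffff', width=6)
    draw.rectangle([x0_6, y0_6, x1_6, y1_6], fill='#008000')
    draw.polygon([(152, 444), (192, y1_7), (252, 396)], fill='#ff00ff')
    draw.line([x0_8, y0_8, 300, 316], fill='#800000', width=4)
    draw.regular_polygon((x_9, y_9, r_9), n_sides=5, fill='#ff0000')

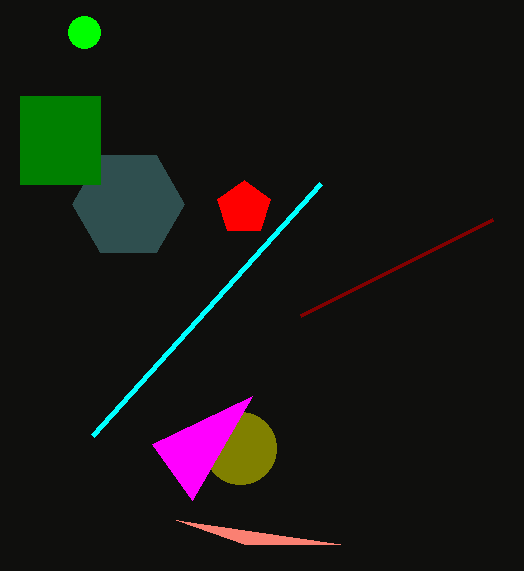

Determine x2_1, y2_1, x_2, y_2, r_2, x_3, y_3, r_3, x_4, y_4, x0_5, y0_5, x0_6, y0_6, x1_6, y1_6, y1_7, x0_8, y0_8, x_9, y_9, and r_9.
x2_1 = 340
y2_1 = 544
x_2 = 240
y_2 = 448
r_2 = 36
x_3 = 84
y_3 = 32
r_3 = 16
x_4 = 128
y_4 = 204
x0_5 = 320
y0_5 = 184
x0_6 = 20
y0_6 = 96
x1_6 = 100
y1_6 = 184
y1_7 = 500
x0_8 = 492
y0_8 = 220
x_9 = 244
y_9 = 208
r_9 = 28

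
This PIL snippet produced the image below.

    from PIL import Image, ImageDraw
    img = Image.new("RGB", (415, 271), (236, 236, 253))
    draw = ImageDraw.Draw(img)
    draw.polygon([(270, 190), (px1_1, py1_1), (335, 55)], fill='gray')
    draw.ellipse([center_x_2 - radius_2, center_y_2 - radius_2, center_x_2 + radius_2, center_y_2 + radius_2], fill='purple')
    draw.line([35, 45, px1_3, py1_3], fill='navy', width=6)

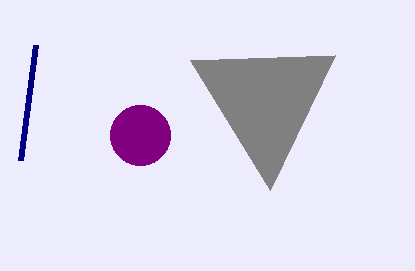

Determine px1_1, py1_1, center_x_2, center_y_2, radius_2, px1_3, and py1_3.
px1_1 = 190, py1_1 = 60, center_x_2 = 140, center_y_2 = 135, radius_2 = 30, px1_3 = 20, py1_3 = 160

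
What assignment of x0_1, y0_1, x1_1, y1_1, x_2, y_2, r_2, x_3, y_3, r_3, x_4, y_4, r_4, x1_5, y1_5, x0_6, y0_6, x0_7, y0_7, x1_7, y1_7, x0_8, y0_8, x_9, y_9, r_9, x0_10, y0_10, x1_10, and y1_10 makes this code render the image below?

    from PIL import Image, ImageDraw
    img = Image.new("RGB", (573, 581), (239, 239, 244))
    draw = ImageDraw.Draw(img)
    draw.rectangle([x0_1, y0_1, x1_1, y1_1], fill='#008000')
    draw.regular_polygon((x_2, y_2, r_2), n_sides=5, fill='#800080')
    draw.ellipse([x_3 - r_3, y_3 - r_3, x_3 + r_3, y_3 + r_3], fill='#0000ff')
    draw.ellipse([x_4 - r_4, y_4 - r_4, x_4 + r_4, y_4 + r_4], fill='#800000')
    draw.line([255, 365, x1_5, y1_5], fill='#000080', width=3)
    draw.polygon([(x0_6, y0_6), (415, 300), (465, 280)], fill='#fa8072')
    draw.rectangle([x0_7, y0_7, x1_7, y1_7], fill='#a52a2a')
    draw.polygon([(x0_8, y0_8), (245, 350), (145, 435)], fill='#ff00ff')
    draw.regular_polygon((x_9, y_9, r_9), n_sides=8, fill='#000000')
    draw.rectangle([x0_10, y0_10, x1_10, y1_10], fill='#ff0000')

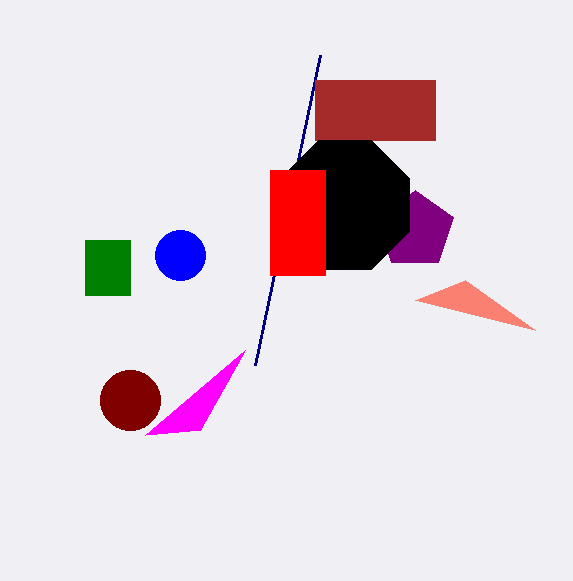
x0_1 = 85, y0_1 = 240, x1_1 = 130, y1_1 = 295, x_2 = 415, y_2 = 230, r_2 = 40, x_3 = 180, y_3 = 255, r_3 = 25, x_4 = 130, y_4 = 400, r_4 = 30, x1_5 = 320, y1_5 = 55, x0_6 = 535, y0_6 = 330, x0_7 = 315, y0_7 = 80, x1_7 = 435, y1_7 = 140, x0_8 = 200, y0_8 = 430, x_9 = 345, y_9 = 205, r_9 = 70, x0_10 = 270, y0_10 = 170, x1_10 = 325, y1_10 = 275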